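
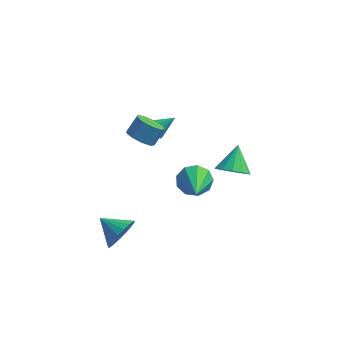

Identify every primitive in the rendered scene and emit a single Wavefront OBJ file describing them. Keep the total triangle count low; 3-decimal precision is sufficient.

v 0.043 1.169 -3.022
v 0.312 0.795 -3.819
v 0.497 -0.689 -1.998
v 0.801 1.071 -3.535
v 0.935 1.393 -3.011
v 0.653 1.61 -2.493
v 0.085 1.621 -2.222
v -0.503 1.42 -2.326
v -0.835 1.102 -2.755
v -0.756 0.815 -3.31
v -0.303 0.694 -3.73
v 1.579 3.026 -3.93
v 2.149 2.563 -3.393
v 1.621 4.214 -2.95
v 2.442 2.825 -3.723
v 2.46 3.15 -4.119
v 2.199 3.436 -4.454
v 1.741 3.592 -4.623
v 1.231 3.568 -4.572
v 0.832 3.373 -4.317
v 0.67 3.067 -3.939
v 0.796 2.748 -3.558
v 1.171 2.517 -3.295
v 1.675 2.448 -3.233
v -2.068 1.868 -0.028
v -1.806 2.048 -0.525
v -1.172 2.372 0.628
v -2.011 2.293 -0.433
v -2.234 2.404 -0.213
v -2.405 2.344 0.066
v -2.468 2.133 0.315
v -2.405 1.838 0.455
v -2.235 1.553 0.442
v -2.012 1.368 0.279
v -1.807 1.341 0.019
v -1.685 1.483 -0.256
v -1.684 1.746 -0.459
v -2.622 -2.877 -3.579
v -2.151 -2.462 -2.865
v -3.798 -2.363 -3.101
v -2.144 -2.166 -3.167
v -2.232 -2.011 -3.55
v -2.397 -2.027 -3.939
v -2.606 -2.211 -4.257
v -2.819 -2.527 -4.44
v -2.992 -2.913 -4.453
v -3.092 -3.291 -4.293
v -3.099 -3.587 -3.991
v -3.011 -3.743 -3.608
v -2.846 -3.727 -3.219
v -2.637 -3.542 -2.901
v -2.424 -3.226 -2.718
v -2.251 -2.841 -2.705
v -2.318 -0.118 1.318
v -1.615 -0.212 1.018
v -1.22 0.364 1.761
v -1.922 0.458 2.062
v -1.844 0.214 0.81
v -1.449 0.79 1.553
v -2.295 0.485 0.84
v -1.9 1.061 1.583
v -2.756 0.474 1.094
v -2.361 1.049 1.837
v -3.012 0.186 1.453
v -2.617 0.761 2.196
v -2.943 -0.245 1.749
v -2.548 0.331 2.492
v -2.581 -0.615 1.843
v -2.186 -0.04 2.587
v -2.096 -0.753 1.692
v -1.701 -0.178 2.436
v -1.714 -0.594 1.366
v -1.319 -0.018 2.11
f 2 1 4
f 2 4 3
f 4 1 5
f 4 5 3
f 5 1 6
f 5 6 3
f 6 1 7
f 6 7 3
f 7 1 8
f 7 8 3
f 8 1 9
f 8 9 3
f 9 1 10
f 9 10 3
f 10 1 11
f 10 11 3
f 11 1 2
f 11 2 3
f 13 12 15
f 13 15 14
f 15 12 16
f 15 16 14
f 16 12 17
f 16 17 14
f 17 12 18
f 17 18 14
f 18 12 19
f 18 19 14
f 19 12 20
f 19 20 14
f 20 12 21
f 20 21 14
f 21 12 22
f 21 22 14
f 22 12 23
f 22 23 14
f 23 12 24
f 23 24 14
f 24 12 13
f 24 13 14
f 26 25 28
f 26 28 27
f 28 25 29
f 28 29 27
f 29 25 30
f 29 30 27
f 30 25 31
f 30 31 27
f 31 25 32
f 31 32 27
f 32 25 33
f 32 33 27
f 33 25 34
f 33 34 27
f 34 25 35
f 34 35 27
f 35 25 36
f 35 36 27
f 36 25 37
f 36 37 27
f 37 25 26
f 37 26 27
f 39 38 41
f 39 41 40
f 41 38 42
f 41 42 40
f 42 38 43
f 42 43 40
f 43 38 44
f 43 44 40
f 44 38 45
f 44 45 40
f 45 38 46
f 45 46 40
f 46 38 47
f 46 47 40
f 47 38 48
f 47 48 40
f 48 38 49
f 48 49 40
f 49 38 50
f 49 50 40
f 50 38 51
f 50 51 40
f 51 38 52
f 51 52 40
f 52 38 53
f 52 53 40
f 53 38 39
f 53 39 40
f 55 54 58
f 55 58 56
f 56 58 59
f 56 59 57
f 58 54 60
f 58 60 59
f 59 60 61
f 59 61 57
f 60 54 62
f 60 62 61
f 61 62 63
f 61 63 57
f 62 54 64
f 62 64 63
f 63 64 65
f 63 65 57
f 64 54 66
f 64 66 65
f 65 66 67
f 65 67 57
f 66 54 68
f 66 68 67
f 67 68 69
f 67 69 57
f 68 54 70
f 68 70 69
f 69 70 71
f 69 71 57
f 70 54 72
f 70 72 71
f 71 72 73
f 71 73 57
f 72 54 55
f 72 55 73
f 73 55 56
f 73 56 57



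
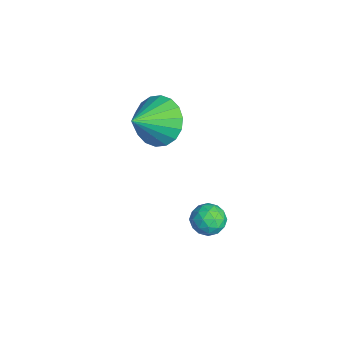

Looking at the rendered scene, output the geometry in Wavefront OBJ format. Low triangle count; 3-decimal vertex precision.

v -2.311 -1.695 2.822
v -1.397 -1.324 2.606
v -1.689 -2.745 3.658
v -1.512 -1.097 2.977
v -1.785 -0.989 3.317
v -2.163 -1.02 3.559
v -2.57 -1.185 3.655
v -2.926 -1.451 3.585
v -3.16 -1.765 3.365
v -3.226 -2.065 3.037
v -3.111 -2.292 2.667
v -2.837 -2.401 2.327
v -2.46 -2.37 2.085
v -2.053 -2.205 1.989
v -1.697 -1.939 2.058
v -1.463 -1.625 2.278
v -1.162 -0.275 -1.539
v -0.602 -0.067 -1.85
v -0.558 -0.753 -0.77
v 0.002 -0.545 -1.081
v -0.402 -0.098 -0.78
v -0.775 0.197 -1.256
v -0.385 -1.017 -1.364
v -0.758 -0.722 -1.84
v -0.122 -0.526 -1.742
v -0.132 0.042 -1.381
v -1.028 -0.862 -1.239
v -1.038 -0.294 -0.878
v -0.935 -0.129 -1.762
v -0.225 -0.691 -0.858
v -0.462 -0.428 -0.681
v -0.133 -0.306 -0.864
v -1.037 0.026 -1.413
v -0.708 0.148 -1.596
v -0.59 0.13 -0.967
v -0.452 -0.968 -1.024
v -0.123 -0.846 -1.207
v -1.027 -0.514 -1.756
v -0.698 -0.392 -1.939
v -0.57 -0.95 -1.653
v -0.324 -0.277 -1.881
v 0.031 -0.558 -1.429
v -0.196 -0.835 -1.595
v -0.416 -0.662 -1.875
v -0.33 0.057 -1.669
v 0.025 -0.224 -1.217
v -0.212 0.039 -1.04
v -0.432 0.212 -1.32
v -0.048 -0.213 -1.606
v -1.185 -0.596 -1.403
v -0.83 -0.877 -0.951
v -0.728 -1.032 -1.3
v -0.948 -0.859 -1.58
v -1.191 -0.262 -1.191
v -0.836 -0.543 -0.739
v -0.744 -0.158 -0.745
v -0.964 0.015 -1.025
v -1.112 -0.607 -1.014
f 2 1 4
f 2 4 3
f 4 1 5
f 4 5 3
f 5 1 6
f 5 6 3
f 6 1 7
f 6 7 3
f 7 1 8
f 7 8 3
f 8 1 9
f 8 9 3
f 9 1 10
f 9 10 3
f 10 1 11
f 10 11 3
f 11 1 12
f 11 12 3
f 12 1 13
f 12 13 3
f 13 1 14
f 13 14 3
f 14 1 15
f 14 15 3
f 15 1 16
f 15 16 3
f 16 1 2
f 16 2 3
f 17 54 33
f 54 28 57
f 33 57 22
f 54 57 33
f 17 33 29
f 33 22 34
f 29 34 18
f 33 34 29
f 17 29 38
f 29 18 39
f 38 39 24
f 29 39 38
f 17 38 50
f 38 24 53
f 50 53 27
f 38 53 50
f 17 50 54
f 50 27 58
f 54 58 28
f 50 58 54
f 18 34 45
f 34 22 48
f 45 48 26
f 34 48 45
f 22 57 35
f 57 28 56
f 35 56 21
f 57 56 35
f 28 58 55
f 58 27 51
f 55 51 19
f 58 51 55
f 27 53 52
f 53 24 40
f 52 40 23
f 53 40 52
f 24 39 44
f 39 18 41
f 44 41 25
f 39 41 44
f 20 46 32
f 46 26 47
f 32 47 21
f 46 47 32
f 20 32 30
f 32 21 31
f 30 31 19
f 32 31 30
f 20 30 37
f 30 19 36
f 37 36 23
f 30 36 37
f 20 37 42
f 37 23 43
f 42 43 25
f 37 43 42
f 20 42 46
f 42 25 49
f 46 49 26
f 42 49 46
f 21 47 35
f 47 26 48
f 35 48 22
f 47 48 35
f 19 31 55
f 31 21 56
f 55 56 28
f 31 56 55
f 23 36 52
f 36 19 51
f 52 51 27
f 36 51 52
f 25 43 44
f 43 23 40
f 44 40 24
f 43 40 44
f 26 49 45
f 49 25 41
f 45 41 18
f 49 41 45



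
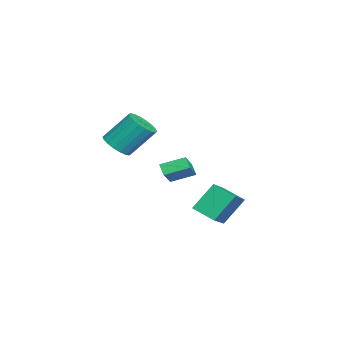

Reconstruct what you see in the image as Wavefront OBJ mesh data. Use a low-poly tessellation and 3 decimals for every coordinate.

v -1.307 -0.005 -1.862
v 0.417 -0.154 -0.673
v -1.548 1.432 -1.332
v 0.177 1.282 -0.143
v -0.857 0.298 -2.477
v 0.868 0.148 -1.288
v -1.097 1.734 -1.947
v 0.627 1.585 -0.758
v 3.925 -1.972 1.969
v 4.414 -2.587 2.556
v 4.183 -1.202 4.198
v 3.695 -0.588 3.611
v 4.731 -2.338 2.39
v 4.501 -0.953 4.032
v 4.889 -2.016 2.141
v 4.659 -0.631 3.783
v 4.856 -1.686 1.858
v 4.625 -0.301 3.5
v 4.638 -1.413 1.597
v 4.408 -0.028 3.239
v 4.28 -1.25 1.41
v 4.049 0.135 3.051
v 3.851 -1.231 1.333
v 3.62 0.154 2.975
v 3.437 -1.358 1.382
v 3.206 0.027 3.024
v 3.119 -1.607 1.548
v 2.889 -0.222 3.19
v 2.961 -1.929 1.797
v 2.731 -0.544 3.439
v 2.995 -2.259 2.08
v 2.764 -0.874 3.722
v 3.212 -2.532 2.341
v 2.982 -1.147 3.983
v 3.571 -2.695 2.529
v 3.34 -1.31 4.17
v 4 -2.714 2.605
v 3.769 -1.329 4.247
v -0.532 3.31 -2.683
v 1.13 2.936 -1.754
v 0.093 4.58 -3.29
v 1.755 4.206 -2.361
v 0.125 2.214 -4.299
v 1.787 1.84 -3.37
v 0.75 3.484 -4.906
v 2.412 3.11 -3.977
f 2 4 1
f 5 2 1
f 1 4 3
f 3 5 1
f 2 8 4
f 6 2 5
f 6 8 2
f 4 8 3
f 7 5 3
f 3 8 7
f 7 6 5
f 8 6 7
f 10 9 13
f 10 13 11
f 11 13 14
f 11 14 12
f 13 9 15
f 13 15 14
f 14 15 16
f 14 16 12
f 15 9 17
f 15 17 16
f 16 17 18
f 16 18 12
f 17 9 19
f 17 19 18
f 18 19 20
f 18 20 12
f 19 9 21
f 19 21 20
f 20 21 22
f 20 22 12
f 21 9 23
f 21 23 22
f 22 23 24
f 22 24 12
f 23 9 25
f 23 25 24
f 24 25 26
f 24 26 12
f 25 9 27
f 25 27 26
f 26 27 28
f 26 28 12
f 27 9 29
f 27 29 28
f 28 29 30
f 28 30 12
f 29 9 31
f 29 31 30
f 30 31 32
f 30 32 12
f 31 9 33
f 31 33 32
f 32 33 34
f 32 34 12
f 33 9 35
f 33 35 34
f 34 35 36
f 34 36 12
f 35 9 37
f 35 37 36
f 36 37 38
f 36 38 12
f 37 9 10
f 37 10 38
f 38 10 11
f 38 11 12
f 40 42 39
f 43 40 39
f 39 42 41
f 41 43 39
f 40 46 42
f 44 40 43
f 44 46 40
f 42 46 41
f 45 43 41
f 41 46 45
f 45 44 43
f 46 44 45



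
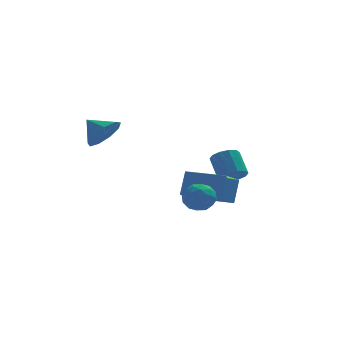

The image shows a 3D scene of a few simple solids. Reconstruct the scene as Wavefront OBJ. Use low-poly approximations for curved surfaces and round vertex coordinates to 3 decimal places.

v 0.012 -1.737 -0.359
v 0.373 -1.194 0.925
v 0.917 -0.466 -1.152
v 1.278 0.078 0.132
v 1.722 -2.938 -0.332
v 2.083 -2.394 0.952
v 2.627 -1.666 -1.125
v 2.988 -1.123 0.159
v 0.252 -3.188 -0.154
v 1.04 -3.27 0.158
v -0.06 -4.45 0.302
v 0.728 -4.532 0.614
v 0.184 -3.982 0.97
v 0.377 -3.202 0.689
v 0.603 -4.518 -0.229
v 0.796 -3.738 -0.51
v 1.257 -4.092 0.112
v 0.998 -3.761 0.853
v -0.018 -3.959 -0.393
v -0.277 -3.628 0.348
v 0.673 -3.118 -0.038
v 0.307 -4.602 0.498
v -0.013 -4.279 0.707
v 0.45 -4.327 0.89
v 0.284 -3.078 0.274
v 0.747 -3.126 0.457
v 0.244 -3.545 0.935
v 0.233 -4.594 0.003
v 0.696 -4.642 0.186
v 0.53 -3.393 -0.43
v 0.993 -3.441 -0.247
v 0.736 -4.175 -0.475
v 1.264 -3.65 0.118
v 1.081 -4.392 0.386
v 1.007 -4.383 -0.109
v 1.12 -3.924 -0.274
v 1.112 -3.455 0.554
v 0.929 -4.197 0.822
v 0.609 -3.874 1.031
v 0.722 -3.415 0.866
v 1.24 -3.938 0.527
v 0.051 -3.523 -0.362
v -0.132 -4.265 -0.094
v 0.258 -4.305 -0.406
v 0.371 -3.846 -0.571
v -0.101 -3.328 0.074
v -0.284 -4.07 0.342
v -0.14 -3.796 0.734
v -0.027 -3.337 0.569
v -0.26 -3.782 -0.067
v 3.114 0.655 -0.248
v 3.852 0.622 -0.069
v 3.644 1.652 0.986
v 2.906 1.685 0.808
v 3.798 0.95 -0.401
v 3.589 1.98 0.655
v 3.482 1.166 -0.674
v 3.273 2.196 0.382
v 3.026 1.186 -0.784
v 2.817 2.217 0.272
v 2.604 1.004 -0.69
v 2.395 2.034 0.366
v 2.376 0.688 -0.426
v 2.168 1.718 0.629
v 2.431 0.36 -0.095
v 2.222 1.39 0.961
v 2.747 0.144 0.178
v 2.538 1.174 1.234
v 3.203 0.123 0.288
v 2.994 1.154 1.344
v 3.625 0.306 0.194
v 3.416 1.336 1.25
v -2.905 2.412 2.378
v -2.433 2.018 3.266
v -3.655 3.188 3.122
v -2.062 2.61 3.024
v -2.085 3.108 2.479
v -2.493 3.282 1.888
v -3.093 3.048 1.526
v -3.605 2.517 1.563
v -3.79 1.937 1.981
v -3.56 1.579 2.586
v -3.024 1.612 3.093
f 2 4 1
f 5 2 1
f 1 4 3
f 3 5 1
f 2 8 4
f 6 2 5
f 6 8 2
f 4 8 3
f 7 5 3
f 3 8 7
f 7 6 5
f 8 6 7
f 9 46 25
f 46 20 49
f 25 49 14
f 46 49 25
f 9 25 21
f 25 14 26
f 21 26 10
f 25 26 21
f 9 21 30
f 21 10 31
f 30 31 16
f 21 31 30
f 9 30 42
f 30 16 45
f 42 45 19
f 30 45 42
f 9 42 46
f 42 19 50
f 46 50 20
f 42 50 46
f 10 26 37
f 26 14 40
f 37 40 18
f 26 40 37
f 14 49 27
f 49 20 48
f 27 48 13
f 49 48 27
f 20 50 47
f 50 19 43
f 47 43 11
f 50 43 47
f 19 45 44
f 45 16 32
f 44 32 15
f 45 32 44
f 16 31 36
f 31 10 33
f 36 33 17
f 31 33 36
f 12 38 24
f 38 18 39
f 24 39 13
f 38 39 24
f 12 24 22
f 24 13 23
f 22 23 11
f 24 23 22
f 12 22 29
f 22 11 28
f 29 28 15
f 22 28 29
f 12 29 34
f 29 15 35
f 34 35 17
f 29 35 34
f 12 34 38
f 34 17 41
f 38 41 18
f 34 41 38
f 13 39 27
f 39 18 40
f 27 40 14
f 39 40 27
f 11 23 47
f 23 13 48
f 47 48 20
f 23 48 47
f 15 28 44
f 28 11 43
f 44 43 19
f 28 43 44
f 17 35 36
f 35 15 32
f 36 32 16
f 35 32 36
f 18 41 37
f 41 17 33
f 37 33 10
f 41 33 37
f 52 51 55
f 52 55 53
f 53 55 56
f 53 56 54
f 55 51 57
f 55 57 56
f 56 57 58
f 56 58 54
f 57 51 59
f 57 59 58
f 58 59 60
f 58 60 54
f 59 51 61
f 59 61 60
f 60 61 62
f 60 62 54
f 61 51 63
f 61 63 62
f 62 63 64
f 62 64 54
f 63 51 65
f 63 65 64
f 64 65 66
f 64 66 54
f 65 51 67
f 65 67 66
f 66 67 68
f 66 68 54
f 67 51 69
f 67 69 68
f 68 69 70
f 68 70 54
f 69 51 71
f 69 71 70
f 70 71 72
f 70 72 54
f 71 51 52
f 71 52 72
f 72 52 53
f 72 53 54
f 74 73 76
f 74 76 75
f 76 73 77
f 76 77 75
f 77 73 78
f 77 78 75
f 78 73 79
f 78 79 75
f 79 73 80
f 79 80 75
f 80 73 81
f 80 81 75
f 81 73 82
f 81 82 75
f 82 73 83
f 82 83 75
f 83 73 74
f 83 74 75



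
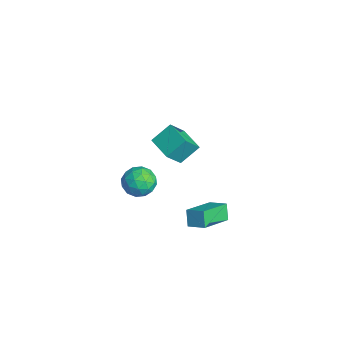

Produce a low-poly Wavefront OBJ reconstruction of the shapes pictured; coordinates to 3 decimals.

v 2.02 1.531 -1.981
v 2.939 0.08 -1.266
v 2.692 2.125 -1.639
v 3.611 0.674 -0.924
v 2.489 1.446 -2.756
v 3.408 -0.005 -2.041
v 3.161 2.04 -2.414
v 4.08 0.589 -1.699
v 2.733 -1.498 4.138
v 2.621 -0.582 4.904
v 2.384 -0.734 3.172
v 2.272 0.183 3.939
v 3.968 -1.183 3.941
v 3.856 -0.266 4.708
v 3.619 -0.418 2.976
v 3.507 0.498 3.742
v 0.904 -0.91 -1.389
v 1.381 -1.27 -0.725
v -0.261 -1.65 -0.955
v 0.216 -2.01 -0.291
v 0.013 -1.14 -0.274
v 0.732 -0.683 -0.542
v 0.388 -2.237 -1.138
v 1.107 -1.78 -1.406
v 1.062 -2.091 -0.57
v 0.83 -1.412 -0.035
v 0.29 -1.508 -1.645
v 0.058 -0.829 -1.11
v 1.244 -1.025 -1.095
v -0.124 -1.895 -0.585
v -0.244 -1.383 -0.575
v 0.037 -1.595 -0.184
v 0.863 -0.68 -0.988
v 1.144 -0.892 -0.597
v 0.34 -0.815 -0.332
v -0.024 -2.028 -1.083
v 0.257 -2.24 -0.692
v 1.083 -1.325 -1.496
v 1.364 -1.537 -1.105
v 0.78 -2.105 -1.348
v 1.337 -1.719 -0.614
v 0.653 -2.154 -0.358
v 0.754 -2.288 -0.856
v 1.176 -2.019 -1.014
v 1.201 -1.321 -0.3
v 0.517 -1.755 -0.044
v 0.397 -1.244 -0.034
v 0.82 -0.975 -0.192
v 1.014 -1.803 -0.208
v 0.603 -1.165 -1.636
v -0.081 -1.599 -1.38
v 0.3 -1.945 -1.488
v 0.723 -1.676 -1.646
v 0.467 -0.766 -1.322
v -0.217 -1.201 -1.066
v -0.056 -0.901 -0.666
v 0.366 -0.632 -0.824
v 0.106 -1.117 -1.472
f 2 4 1
f 5 2 1
f 1 4 3
f 3 5 1
f 2 8 4
f 6 2 5
f 6 8 2
f 4 8 3
f 7 5 3
f 3 8 7
f 7 6 5
f 8 6 7
f 10 12 9
f 13 10 9
f 9 12 11
f 11 13 9
f 10 16 12
f 14 10 13
f 14 16 10
f 12 16 11
f 15 13 11
f 11 16 15
f 15 14 13
f 16 14 15
f 17 54 33
f 54 28 57
f 33 57 22
f 54 57 33
f 17 33 29
f 33 22 34
f 29 34 18
f 33 34 29
f 17 29 38
f 29 18 39
f 38 39 24
f 29 39 38
f 17 38 50
f 38 24 53
f 50 53 27
f 38 53 50
f 17 50 54
f 50 27 58
f 54 58 28
f 50 58 54
f 18 34 45
f 34 22 48
f 45 48 26
f 34 48 45
f 22 57 35
f 57 28 56
f 35 56 21
f 57 56 35
f 28 58 55
f 58 27 51
f 55 51 19
f 58 51 55
f 27 53 52
f 53 24 40
f 52 40 23
f 53 40 52
f 24 39 44
f 39 18 41
f 44 41 25
f 39 41 44
f 20 46 32
f 46 26 47
f 32 47 21
f 46 47 32
f 20 32 30
f 32 21 31
f 30 31 19
f 32 31 30
f 20 30 37
f 30 19 36
f 37 36 23
f 30 36 37
f 20 37 42
f 37 23 43
f 42 43 25
f 37 43 42
f 20 42 46
f 42 25 49
f 46 49 26
f 42 49 46
f 21 47 35
f 47 26 48
f 35 48 22
f 47 48 35
f 19 31 55
f 31 21 56
f 55 56 28
f 31 56 55
f 23 36 52
f 36 19 51
f 52 51 27
f 36 51 52
f 25 43 44
f 43 23 40
f 44 40 24
f 43 40 44
f 26 49 45
f 49 25 41
f 45 41 18
f 49 41 45



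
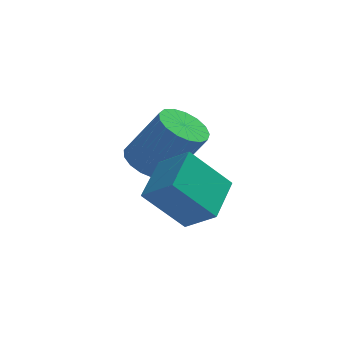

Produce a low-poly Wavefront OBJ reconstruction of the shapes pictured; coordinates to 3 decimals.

v -1.995 0.189 1.336
v -3.316 -0.066 2.788
v -1.561 1.768 2.008
v -2.883 1.513 3.46
v -1.017 -0.413 2.12
v -2.339 -0.668 3.572
v -0.584 1.166 2.792
v -1.905 0.911 4.244
v -3.334 3.637 2.451
v -2.582 3.382 1.93
v -1.414 3.069 3.768
v -2.166 3.323 4.289
v -2.535 3.832 1.976
v -1.367 3.519 3.814
v -2.671 4.237 2.132
v -1.503 3.924 3.97
v -2.959 4.505 2.361
v -1.791 4.191 4.199
v -3.333 4.573 2.61
v -2.165 4.26 4.448
v -3.707 4.427 2.823
v -2.539 4.114 4.661
v -3.996 4.1 2.951
v -2.828 3.787 4.789
v -4.133 3.667 2.964
v -2.965 3.354 4.802
v -4.087 3.227 2.86
v -2.919 2.913 4.698
v -3.869 2.881 2.662
v -2.701 2.567 4.5
v -3.528 2.707 2.416
v -2.36 2.394 4.254
v -3.143 2.747 2.178
v -1.975 2.434 4.016
v -2.801 2.991 2.002
v -1.633 2.677 3.84
f 2 4 1
f 5 2 1
f 1 4 3
f 3 5 1
f 2 8 4
f 6 2 5
f 6 8 2
f 4 8 3
f 7 5 3
f 3 8 7
f 7 6 5
f 8 6 7
f 10 9 13
f 10 13 11
f 11 13 14
f 11 14 12
f 13 9 15
f 13 15 14
f 14 15 16
f 14 16 12
f 15 9 17
f 15 17 16
f 16 17 18
f 16 18 12
f 17 9 19
f 17 19 18
f 18 19 20
f 18 20 12
f 19 9 21
f 19 21 20
f 20 21 22
f 20 22 12
f 21 9 23
f 21 23 22
f 22 23 24
f 22 24 12
f 23 9 25
f 23 25 24
f 24 25 26
f 24 26 12
f 25 9 27
f 25 27 26
f 26 27 28
f 26 28 12
f 27 9 29
f 27 29 28
f 28 29 30
f 28 30 12
f 29 9 31
f 29 31 30
f 30 31 32
f 30 32 12
f 31 9 33
f 31 33 32
f 32 33 34
f 32 34 12
f 33 9 35
f 33 35 34
f 34 35 36
f 34 36 12
f 35 9 10
f 35 10 36
f 36 10 11
f 36 11 12



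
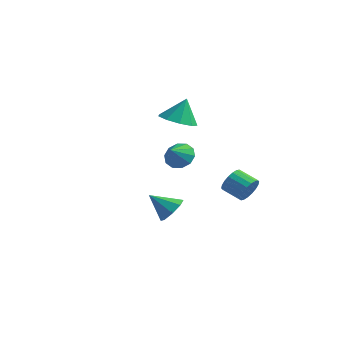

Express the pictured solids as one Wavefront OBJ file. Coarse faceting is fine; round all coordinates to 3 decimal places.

v 0.264 -2.788 -1.911
v 0.628 -2.342 -1.313
v -0.824 -3.112 -1.009
v 0.23 -1.995 -1.667
v -0.147 -2.113 -2.164
v -0.284 -2.626 -2.513
v -0.1 -3.234 -2.51
v 0.297 -3.58 -2.156
v 0.675 -3.463 -1.659
v 0.812 -2.95 -1.31
v 0.96 3.855 -3.549
v 1.224 4.262 -2.938
v 0.083 4.372 -2.52
v -0.18 3.965 -3.131
v 1.161 4.509 -3.174
v 0.021 4.619 -2.756
v 1.059 4.626 -3.484
v -0.082 4.736 -3.066
v 0.937 4.591 -3.808
v -0.204 4.701 -3.389
v 0.819 4.409 -4.079
v -0.321 4.52 -3.661
v 0.73 4.118 -4.246
v -0.411 4.229 -3.828
v 0.686 3.775 -4.275
v -0.454 3.886 -3.857
v 0.697 3.448 -4.16
v -0.444 3.558 -3.742
v 0.759 3.201 -3.924
v -0.381 3.311 -3.506
v 0.862 3.084 -3.614
v -0.279 3.194 -3.196
v 0.984 3.119 -3.291
v -0.157 3.229 -2.872
v 1.101 3.3 -3.019
v -0.039 3.411 -2.601
v 1.191 3.591 -2.852
v 0.05 3.702 -2.434
v 1.234 3.934 -2.823
v 0.094 4.045 -2.405
v 0.369 -2.263 1.614
v 0.769 -2.742 1.114
v 0.331 -3.057 2.346
v 1.099 -2.502 1.393
v 1.151 -2.17 1.756
v 0.903 -1.874 2.064
v 0.452 -1.726 2.202
v -0.032 -1.784 2.114
v -0.362 -2.024 1.836
v -0.413 -2.356 1.473
v -0.166 -2.653 1.164
v 0.286 -2.8 1.027
v -3.103 3.563 0.629
v -2.145 3.93 0.324
v -2.897 4.157 1.991
v -2.661 4.429 0.184
v -3.384 4.524 0.252
v -3.975 4.168 0.496
v -4.158 3.529 0.803
v -3.847 2.906 1.028
v -3.188 2.59 1.067
v -2.489 2.729 0.901
v -2.077 3.258 0.607
f 2 1 4
f 2 4 3
f 4 1 5
f 4 5 3
f 5 1 6
f 5 6 3
f 6 1 7
f 6 7 3
f 7 1 8
f 7 8 3
f 8 1 9
f 8 9 3
f 9 1 10
f 9 10 3
f 10 1 2
f 10 2 3
f 12 11 15
f 12 15 13
f 13 15 16
f 13 16 14
f 15 11 17
f 15 17 16
f 16 17 18
f 16 18 14
f 17 11 19
f 17 19 18
f 18 19 20
f 18 20 14
f 19 11 21
f 19 21 20
f 20 21 22
f 20 22 14
f 21 11 23
f 21 23 22
f 22 23 24
f 22 24 14
f 23 11 25
f 23 25 24
f 24 25 26
f 24 26 14
f 25 11 27
f 25 27 26
f 26 27 28
f 26 28 14
f 27 11 29
f 27 29 28
f 28 29 30
f 28 30 14
f 29 11 31
f 29 31 30
f 30 31 32
f 30 32 14
f 31 11 33
f 31 33 32
f 32 33 34
f 32 34 14
f 33 11 35
f 33 35 34
f 34 35 36
f 34 36 14
f 35 11 37
f 35 37 36
f 36 37 38
f 36 38 14
f 37 11 39
f 37 39 38
f 38 39 40
f 38 40 14
f 39 11 12
f 39 12 40
f 40 12 13
f 40 13 14
f 42 41 44
f 42 44 43
f 44 41 45
f 44 45 43
f 45 41 46
f 45 46 43
f 46 41 47
f 46 47 43
f 47 41 48
f 47 48 43
f 48 41 49
f 48 49 43
f 49 41 50
f 49 50 43
f 50 41 51
f 50 51 43
f 51 41 52
f 51 52 43
f 52 41 42
f 52 42 43
f 54 53 56
f 54 56 55
f 56 53 57
f 56 57 55
f 57 53 58
f 57 58 55
f 58 53 59
f 58 59 55
f 59 53 60
f 59 60 55
f 60 53 61
f 60 61 55
f 61 53 62
f 61 62 55
f 62 53 63
f 62 63 55
f 63 53 54
f 63 54 55



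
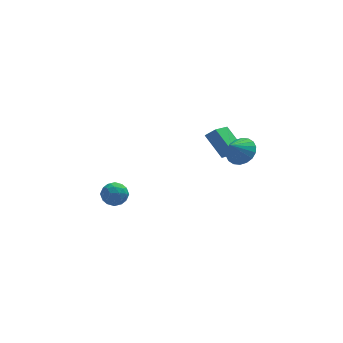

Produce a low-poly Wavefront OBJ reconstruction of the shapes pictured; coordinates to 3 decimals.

v -3.803 -3.216 3.743
v -3.167 -3.673 4.049
v -4.633 -4.287 3.871
v -3.997 -4.744 4.177
v -4.317 -4.111 4.63
v -3.804 -3.45 4.551
v -3.996 -4.51 3.369
v -3.483 -3.849 3.29
v -3.286 -4.473 3.818
v -3.484 -4.226 4.598
v -4.316 -3.734 3.322
v -4.514 -3.487 4.102
v -3.412 -3.351 3.885
v -4.388 -4.609 4.035
v -4.576 -4.237 4.301
v -4.202 -4.506 4.481
v -3.786 -3.219 4.18
v -3.412 -3.488 4.36
v -4.088 -3.745 4.701
v -4.388 -4.472 3.56
v -4.014 -4.741 3.74
v -3.598 -3.454 3.439
v -3.224 -3.723 3.619
v -3.712 -4.215 3.219
v -3.108 -4.09 3.929
v -3.596 -4.719 4.004
v -3.596 -4.582 3.529
v -3.294 -4.193 3.483
v -3.225 -3.945 4.387
v -3.713 -4.574 4.462
v -3.901 -4.202 4.729
v -3.599 -3.813 4.682
v -3.295 -4.415 4.252
v -4.087 -3.386 3.458
v -4.575 -4.015 3.533
v -4.201 -4.147 3.238
v -3.899 -3.758 3.191
v -4.204 -3.241 3.916
v -4.692 -3.87 3.991
v -4.506 -3.767 4.437
v -4.204 -3.378 4.391
v -4.505 -3.545 3.668
v 3.369 4.529 2.122
v 2.382 3.055 3.046
v 3.993 4.44 2.647
v 3.005 2.966 3.571
v 4.175 3.254 0.949
v 3.187 1.78 1.873
v 4.798 3.165 1.474
v 3.811 1.691 2.398
v 4.158 0.905 2.996
v 4.904 0.262 3.261
v 3.402 0.435 3.984
v 4.997 0.632 3.507
v 4.924 1.055 3.652
v 4.699 1.449 3.667
v 4.366 1.735 3.549
v 3.993 1.857 3.322
v 3.652 1.79 3.029
v 3.411 1.547 2.73
v 3.319 1.178 2.484
v 3.392 0.754 2.339
v 3.617 0.36 2.324
v 3.949 0.074 2.442
v 4.323 -0.048 2.67
v 4.663 0.019 2.962
f 1 38 17
f 38 12 41
f 17 41 6
f 38 41 17
f 1 17 13
f 17 6 18
f 13 18 2
f 17 18 13
f 1 13 22
f 13 2 23
f 22 23 8
f 13 23 22
f 1 22 34
f 22 8 37
f 34 37 11
f 22 37 34
f 1 34 38
f 34 11 42
f 38 42 12
f 34 42 38
f 2 18 29
f 18 6 32
f 29 32 10
f 18 32 29
f 6 41 19
f 41 12 40
f 19 40 5
f 41 40 19
f 12 42 39
f 42 11 35
f 39 35 3
f 42 35 39
f 11 37 36
f 37 8 24
f 36 24 7
f 37 24 36
f 8 23 28
f 23 2 25
f 28 25 9
f 23 25 28
f 4 30 16
f 30 10 31
f 16 31 5
f 30 31 16
f 4 16 14
f 16 5 15
f 14 15 3
f 16 15 14
f 4 14 21
f 14 3 20
f 21 20 7
f 14 20 21
f 4 21 26
f 21 7 27
f 26 27 9
f 21 27 26
f 4 26 30
f 26 9 33
f 30 33 10
f 26 33 30
f 5 31 19
f 31 10 32
f 19 32 6
f 31 32 19
f 3 15 39
f 15 5 40
f 39 40 12
f 15 40 39
f 7 20 36
f 20 3 35
f 36 35 11
f 20 35 36
f 9 27 28
f 27 7 24
f 28 24 8
f 27 24 28
f 10 33 29
f 33 9 25
f 29 25 2
f 33 25 29
f 44 46 43
f 47 44 43
f 43 46 45
f 45 47 43
f 44 50 46
f 48 44 47
f 48 50 44
f 46 50 45
f 49 47 45
f 45 50 49
f 49 48 47
f 50 48 49
f 52 51 54
f 52 54 53
f 54 51 55
f 54 55 53
f 55 51 56
f 55 56 53
f 56 51 57
f 56 57 53
f 57 51 58
f 57 58 53
f 58 51 59
f 58 59 53
f 59 51 60
f 59 60 53
f 60 51 61
f 60 61 53
f 61 51 62
f 61 62 53
f 62 51 63
f 62 63 53
f 63 51 64
f 63 64 53
f 64 51 65
f 64 65 53
f 65 51 66
f 65 66 53
f 66 51 52
f 66 52 53



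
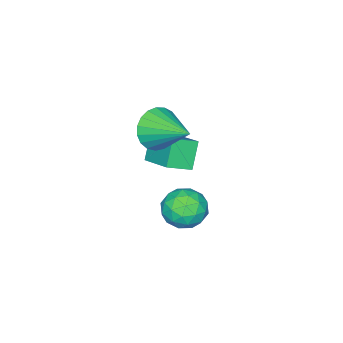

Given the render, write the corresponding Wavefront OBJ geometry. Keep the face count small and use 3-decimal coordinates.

v 1.785 0.65 0.352
v 2.695 0.797 0.271
v 2.045 -0.377 1.409
v 2.955 -0.23 1.328
v 2.411 0.424 1.693
v 2.251 1.059 1.039
v 2.489 -0.639 0.641
v 2.329 -0.004 -0.013
v 3.13 0 0.45
v 3.082 0.657 1.1
v 1.658 -0.237 0.58
v 1.61 0.42 1.23
v 2.218 0.814 0.218
v 2.522 -0.394 1.462
v 2.203 -0.01 1.676
v 2.738 0.077 1.628
v 1.956 0.968 0.67
v 2.491 1.054 0.623
v 2.324 0.834 1.458
v 2.249 -0.634 1.057
v 2.784 -0.548 1.01
v 2.002 0.343 0.052
v 2.537 0.43 0.004
v 2.416 -0.414 0.222
v 3.008 0.432 0.276
v 3.161 -0.172 0.898
v 2.887 -0.412 0.494
v 2.793 -0.039 0.11
v 2.98 0.818 0.658
v 3.132 0.214 1.28
v 2.812 0.598 1.494
v 2.718 0.972 1.11
v 3.235 0.35 0.764
v 1.608 0.206 0.4
v 1.76 -0.398 1.022
v 2.022 -0.552 0.57
v 1.928 -0.178 0.186
v 1.579 0.592 0.782
v 1.732 -0.012 1.404
v 1.947 0.459 1.57
v 1.853 0.832 1.186
v 1.505 0.07 0.916
v -0.145 -2.999 2.091
v 0.347 -2.734 1.274
v 0.145 -1.261 2.829
v -0.039 -2.629 1.179
v -0.444 -2.588 1.241
v -0.797 -2.618 1.451
v -1.038 -2.714 1.771
v -1.123 -2.859 2.147
v -1.04 -3.029 2.513
v -0.802 -3.193 2.806
v -0.45 -3.323 2.975
v -0.046 -3.398 2.992
v 0.342 -3.403 2.853
v 0.645 -3.339 2.582
v 0.812 -3.216 2.226
v 0.813 -3.055 1.847
v 0.649 -2.885 1.51
v -2.115 -4.925 -0.283
v -1.499 -3.356 0.479
v -3.001 -4.361 -0.727
v -2.385 -2.792 0.035
v -1.395 -4.668 -1.395
v -0.779 -3.099 -0.633
v -2.281 -4.104 -1.839
v -1.665 -2.535 -1.077
f 1 38 17
f 38 12 41
f 17 41 6
f 38 41 17
f 1 17 13
f 17 6 18
f 13 18 2
f 17 18 13
f 1 13 22
f 13 2 23
f 22 23 8
f 13 23 22
f 1 22 34
f 22 8 37
f 34 37 11
f 22 37 34
f 1 34 38
f 34 11 42
f 38 42 12
f 34 42 38
f 2 18 29
f 18 6 32
f 29 32 10
f 18 32 29
f 6 41 19
f 41 12 40
f 19 40 5
f 41 40 19
f 12 42 39
f 42 11 35
f 39 35 3
f 42 35 39
f 11 37 36
f 37 8 24
f 36 24 7
f 37 24 36
f 8 23 28
f 23 2 25
f 28 25 9
f 23 25 28
f 4 30 16
f 30 10 31
f 16 31 5
f 30 31 16
f 4 16 14
f 16 5 15
f 14 15 3
f 16 15 14
f 4 14 21
f 14 3 20
f 21 20 7
f 14 20 21
f 4 21 26
f 21 7 27
f 26 27 9
f 21 27 26
f 4 26 30
f 26 9 33
f 30 33 10
f 26 33 30
f 5 31 19
f 31 10 32
f 19 32 6
f 31 32 19
f 3 15 39
f 15 5 40
f 39 40 12
f 15 40 39
f 7 20 36
f 20 3 35
f 36 35 11
f 20 35 36
f 9 27 28
f 27 7 24
f 28 24 8
f 27 24 28
f 10 33 29
f 33 9 25
f 29 25 2
f 33 25 29
f 44 43 46
f 44 46 45
f 46 43 47
f 46 47 45
f 47 43 48
f 47 48 45
f 48 43 49
f 48 49 45
f 49 43 50
f 49 50 45
f 50 43 51
f 50 51 45
f 51 43 52
f 51 52 45
f 52 43 53
f 52 53 45
f 53 43 54
f 53 54 45
f 54 43 55
f 54 55 45
f 55 43 56
f 55 56 45
f 56 43 57
f 56 57 45
f 57 43 58
f 57 58 45
f 58 43 59
f 58 59 45
f 59 43 44
f 59 44 45
f 61 63 60
f 64 61 60
f 60 63 62
f 62 64 60
f 61 67 63
f 65 61 64
f 65 67 61
f 63 67 62
f 66 64 62
f 62 67 66
f 66 65 64
f 67 65 66



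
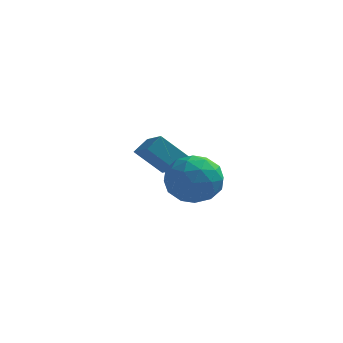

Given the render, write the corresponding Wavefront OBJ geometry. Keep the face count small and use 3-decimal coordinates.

v 2.211 -1.51 1.524
v 3.305 -1.603 1.634
v 2.135 -3.177 0.886
v 3.229 -3.27 0.996
v 2.587 -3.217 1.892
v 2.634 -2.187 2.287
v 2.806 -2.593 0.233
v 2.853 -1.563 0.628
v 3.673 -2.272 0.836
v 3.538 -2.658 1.862
v 1.902 -2.122 0.658
v 1.767 -2.508 1.684
v 2.765 -1.41 1.635
v 2.675 -3.37 0.885
v 2.298 -3.339 1.412
v 2.941 -3.393 1.477
v 2.37 -1.754 2.018
v 3.013 -1.808 2.083
v 2.591 -2.757 2.235
v 2.427 -2.972 0.437
v 3.07 -3.026 0.502
v 2.499 -1.387 1.043
v 3.142 -1.441 1.108
v 2.849 -2.023 0.285
v 3.625 -1.858 1.231
v 3.58 -2.837 0.856
v 3.331 -2.44 0.408
v 3.359 -1.834 0.639
v 3.545 -2.085 1.834
v 3.5 -3.064 1.459
v 3.122 -3.034 1.986
v 3.15 -2.428 2.217
v 3.761 -2.478 1.365
v 1.94 -1.716 1.061
v 1.895 -2.695 0.686
v 2.29 -2.352 0.303
v 2.318 -1.746 0.534
v 1.86 -1.943 1.664
v 1.815 -2.922 1.289
v 2.081 -2.946 1.881
v 2.109 -2.34 2.112
v 1.679 -2.302 1.155
v 0.186 0.728 1.325
v 0.544 1.293 1.799
v -0.604 1.705 0.756
v -0.246 2.271 1.23
v 1.206 0.949 0.29
v 1.564 1.515 0.764
v 0.416 1.927 -0.279
v 0.774 2.492 0.195
f 1 38 17
f 38 12 41
f 17 41 6
f 38 41 17
f 1 17 13
f 17 6 18
f 13 18 2
f 17 18 13
f 1 13 22
f 13 2 23
f 22 23 8
f 13 23 22
f 1 22 34
f 22 8 37
f 34 37 11
f 22 37 34
f 1 34 38
f 34 11 42
f 38 42 12
f 34 42 38
f 2 18 29
f 18 6 32
f 29 32 10
f 18 32 29
f 6 41 19
f 41 12 40
f 19 40 5
f 41 40 19
f 12 42 39
f 42 11 35
f 39 35 3
f 42 35 39
f 11 37 36
f 37 8 24
f 36 24 7
f 37 24 36
f 8 23 28
f 23 2 25
f 28 25 9
f 23 25 28
f 4 30 16
f 30 10 31
f 16 31 5
f 30 31 16
f 4 16 14
f 16 5 15
f 14 15 3
f 16 15 14
f 4 14 21
f 14 3 20
f 21 20 7
f 14 20 21
f 4 21 26
f 21 7 27
f 26 27 9
f 21 27 26
f 4 26 30
f 26 9 33
f 30 33 10
f 26 33 30
f 5 31 19
f 31 10 32
f 19 32 6
f 31 32 19
f 3 15 39
f 15 5 40
f 39 40 12
f 15 40 39
f 7 20 36
f 20 3 35
f 36 35 11
f 20 35 36
f 9 27 28
f 27 7 24
f 28 24 8
f 27 24 28
f 10 33 29
f 33 9 25
f 29 25 2
f 33 25 29
f 44 46 43
f 47 44 43
f 43 46 45
f 45 47 43
f 44 50 46
f 48 44 47
f 48 50 44
f 46 50 45
f 49 47 45
f 45 50 49
f 49 48 47
f 50 48 49



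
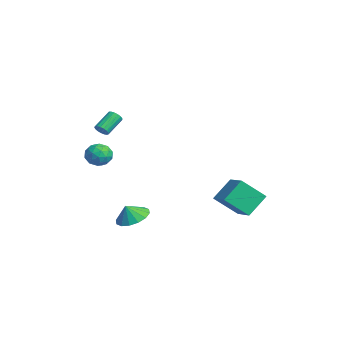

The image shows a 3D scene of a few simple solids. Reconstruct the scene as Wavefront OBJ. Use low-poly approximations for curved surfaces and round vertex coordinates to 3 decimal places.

v 0.633 4.021 -5.323
v 0.277 2.607 -4.029
v 0.16 5.236 -4.126
v -0.196 3.821 -2.832
v 2.336 4.119 -4.748
v 1.98 2.704 -3.454
v 1.863 5.333 -3.551
v 1.507 3.919 -2.257
v -2.605 -2.853 -0.43
v -2.029 -3.382 0.003
v -2.651 -3.798 -1.523
v -2.075 -4.327 -1.09
v -2.907 -4.223 -0.78
v -2.878 -3.639 -0.104
v -1.802 -3.541 -1.416
v -1.773 -2.957 -0.74
v -1.533 -3.807 -0.606
v -2.216 -4.229 -0.213
v -2.464 -2.951 -1.307
v -3.147 -3.373 -0.914
v -2.313 -3.034 -0.117
v -2.367 -4.146 -1.403
v -2.856 -4.085 -1.22
v -2.517 -4.395 -0.966
v -2.812 -3.186 -0.18
v -2.474 -3.496 0.074
v -2.99 -3.991 -0.386
v -2.206 -3.684 -1.594
v -1.868 -3.994 -1.34
v -2.163 -2.785 -0.554
v -1.824 -3.095 -0.3
v -1.69 -3.189 -1.134
v -1.683 -3.595 -0.221
v -1.71 -4.151 -0.864
v -1.549 -3.689 -1.055
v -1.532 -3.345 -0.658
v -2.084 -3.843 0.01
v -2.111 -4.399 -0.633
v -2.6 -4.338 -0.45
v -2.583 -3.994 -0.053
v -1.792 -4.093 -0.348
v -2.569 -2.781 -0.887
v -2.596 -3.337 -1.53
v -2.097 -3.186 -1.467
v -2.08 -2.842 -1.07
v -2.97 -3.029 -0.656
v -2.997 -3.585 -1.299
v -3.148 -3.835 -0.862
v -3.131 -3.491 -0.465
v -2.888 -3.087 -1.172
v 1.798 -2.701 -4.18
v 2.713 -2.191 -3.961
v 1.822 -3.139 -3.26
v 2.313 -1.849 -3.788
v 1.776 -1.735 -3.719
v 1.244 -1.88 -3.774
v 0.861 -2.245 -3.938
v 0.728 -2.731 -4.167
v 0.883 -3.21 -4.399
v 1.282 -3.552 -4.573
v 1.82 -3.666 -4.641
v 2.352 -3.521 -4.586
v 2.735 -3.156 -4.422
v 2.867 -2.67 -4.194
v -1.974 -3.492 1.334
v -1.677 -3.621 1.714
v -2.309 -2.616 2.547
v -2.606 -2.488 2.166
v -1.554 -3.45 1.601
v -2.186 -2.445 2.434
v -1.527 -3.289 1.427
v -2.159 -2.284 2.259
v -1.603 -3.174 1.231
v -2.234 -2.169 2.064
v -1.764 -3.132 1.058
v -2.395 -2.127 1.891
v -1.973 -3.173 0.949
v -2.604 -2.168 1.782
v -2.182 -3.287 0.928
v -2.814 -2.282 1.761
v -2.344 -3.448 1
v -2.975 -2.443 1.832
v -2.421 -3.619 1.148
v -3.052 -2.614 1.981
v -2.396 -3.762 1.339
v -3.027 -2.757 2.171
v -2.274 -3.842 1.528
v -2.905 -2.837 2.361
v -2.083 -3.843 1.673
v -2.715 -2.838 2.506
v -1.868 -3.763 1.74
v -2.5 -2.758 2.573
f 2 4 1
f 5 2 1
f 1 4 3
f 3 5 1
f 2 8 4
f 6 2 5
f 6 8 2
f 4 8 3
f 7 5 3
f 3 8 7
f 7 6 5
f 8 6 7
f 9 46 25
f 46 20 49
f 25 49 14
f 46 49 25
f 9 25 21
f 25 14 26
f 21 26 10
f 25 26 21
f 9 21 30
f 21 10 31
f 30 31 16
f 21 31 30
f 9 30 42
f 30 16 45
f 42 45 19
f 30 45 42
f 9 42 46
f 42 19 50
f 46 50 20
f 42 50 46
f 10 26 37
f 26 14 40
f 37 40 18
f 26 40 37
f 14 49 27
f 49 20 48
f 27 48 13
f 49 48 27
f 20 50 47
f 50 19 43
f 47 43 11
f 50 43 47
f 19 45 44
f 45 16 32
f 44 32 15
f 45 32 44
f 16 31 36
f 31 10 33
f 36 33 17
f 31 33 36
f 12 38 24
f 38 18 39
f 24 39 13
f 38 39 24
f 12 24 22
f 24 13 23
f 22 23 11
f 24 23 22
f 12 22 29
f 22 11 28
f 29 28 15
f 22 28 29
f 12 29 34
f 29 15 35
f 34 35 17
f 29 35 34
f 12 34 38
f 34 17 41
f 38 41 18
f 34 41 38
f 13 39 27
f 39 18 40
f 27 40 14
f 39 40 27
f 11 23 47
f 23 13 48
f 47 48 20
f 23 48 47
f 15 28 44
f 28 11 43
f 44 43 19
f 28 43 44
f 17 35 36
f 35 15 32
f 36 32 16
f 35 32 36
f 18 41 37
f 41 17 33
f 37 33 10
f 41 33 37
f 52 51 54
f 52 54 53
f 54 51 55
f 54 55 53
f 55 51 56
f 55 56 53
f 56 51 57
f 56 57 53
f 57 51 58
f 57 58 53
f 58 51 59
f 58 59 53
f 59 51 60
f 59 60 53
f 60 51 61
f 60 61 53
f 61 51 62
f 61 62 53
f 62 51 63
f 62 63 53
f 63 51 64
f 63 64 53
f 64 51 52
f 64 52 53
f 66 65 69
f 66 69 67
f 67 69 70
f 67 70 68
f 69 65 71
f 69 71 70
f 70 71 72
f 70 72 68
f 71 65 73
f 71 73 72
f 72 73 74
f 72 74 68
f 73 65 75
f 73 75 74
f 74 75 76
f 74 76 68
f 75 65 77
f 75 77 76
f 76 77 78
f 76 78 68
f 77 65 79
f 77 79 78
f 78 79 80
f 78 80 68
f 79 65 81
f 79 81 80
f 80 81 82
f 80 82 68
f 81 65 83
f 81 83 82
f 82 83 84
f 82 84 68
f 83 65 85
f 83 85 84
f 84 85 86
f 84 86 68
f 85 65 87
f 85 87 86
f 86 87 88
f 86 88 68
f 87 65 89
f 87 89 88
f 88 89 90
f 88 90 68
f 89 65 91
f 89 91 90
f 90 91 92
f 90 92 68
f 91 65 66
f 91 66 92
f 92 66 67
f 92 67 68



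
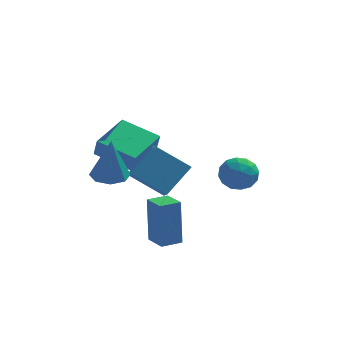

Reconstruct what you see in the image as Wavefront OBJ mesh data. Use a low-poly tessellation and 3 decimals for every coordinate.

v 3.481 1.75 -4.209
v 4.326 1.623 -4.534
v 3.634 0.557 -3.346
v 4.479 0.43 -3.671
v 4.3 1.148 -3.133
v 4.205 1.885 -3.666
v 3.755 0.295 -4.214
v 3.66 1.032 -4.747
v 4.496 0.724 -4.537
v 4.832 1.251 -3.87
v 3.128 0.929 -4.01
v 3.464 1.456 -3.343
v 3.89 1.791 -4.447
v 4.07 0.389 -3.433
v 3.965 0.811 -3.116
v 4.461 0.736 -3.308
v 3.818 1.945 -3.937
v 4.315 1.87 -4.129
v 4.3 1.591 -3.305
v 3.645 0.31 -3.751
v 4.142 0.235 -3.943
v 3.499 1.444 -4.572
v 3.995 1.369 -4.764
v 3.66 0.589 -4.575
v 4.486 1.188 -4.641
v 4.577 0.487 -4.133
v 4.151 0.408 -4.452
v 4.095 0.841 -4.766
v 4.684 1.498 -4.248
v 4.774 0.797 -3.741
v 4.669 1.218 -3.424
v 4.613 1.652 -3.738
v 4.784 0.969 -4.25
v 3.186 1.383 -4.139
v 3.276 0.682 -3.632
v 3.347 0.528 -4.142
v 3.291 0.962 -4.456
v 3.383 1.693 -3.747
v 3.474 0.992 -3.239
v 3.865 1.339 -3.114
v 3.809 1.772 -3.428
v 3.176 1.211 -3.63
v 0.982 -4.567 -4.918
v 0.909 -4.246 -2.803
v 0.431 -3.686 -5.07
v 0.358 -3.365 -2.955
v 1.782 -4.075 -4.965
v 1.709 -3.754 -2.85
v 1.231 -3.194 -5.117
v 1.158 -2.873 -3.002
v -1.954 -0.512 -1.97
v -1.792 -0.817 -1.064
v -1.026 1.157 -1.574
v -0.864 0.852 -0.668
v -0.356 -1.272 -2.512
v -0.194 -1.577 -1.606
v 0.572 0.397 -2.116
v 0.734 0.092 -1.21
v -0.334 -3.039 -1.619
v 0.602 -2.149 -0.544
v -0.498 -2.119 -2.238
v 0.438 -1.23 -1.163
v 1.162 -3.43 -2.597
v 2.098 -2.541 -1.522
v 0.998 -2.511 -3.216
v 1.934 -1.621 -2.141
v -1.067 -3.726 -1.344
v -0.44 -4.233 -1.425
v -0.973 -3.934 0.664
v -0.261 -3.642 -1.372
v -0.554 -3.1 -1.302
v -1.147 -2.925 -1.257
v -1.693 -3.219 -1.262
v -1.872 -3.81 -1.315
v -1.579 -4.352 -1.385
v -0.986 -4.527 -1.43
f 1 38 17
f 38 12 41
f 17 41 6
f 38 41 17
f 1 17 13
f 17 6 18
f 13 18 2
f 17 18 13
f 1 13 22
f 13 2 23
f 22 23 8
f 13 23 22
f 1 22 34
f 22 8 37
f 34 37 11
f 22 37 34
f 1 34 38
f 34 11 42
f 38 42 12
f 34 42 38
f 2 18 29
f 18 6 32
f 29 32 10
f 18 32 29
f 6 41 19
f 41 12 40
f 19 40 5
f 41 40 19
f 12 42 39
f 42 11 35
f 39 35 3
f 42 35 39
f 11 37 36
f 37 8 24
f 36 24 7
f 37 24 36
f 8 23 28
f 23 2 25
f 28 25 9
f 23 25 28
f 4 30 16
f 30 10 31
f 16 31 5
f 30 31 16
f 4 16 14
f 16 5 15
f 14 15 3
f 16 15 14
f 4 14 21
f 14 3 20
f 21 20 7
f 14 20 21
f 4 21 26
f 21 7 27
f 26 27 9
f 21 27 26
f 4 26 30
f 26 9 33
f 30 33 10
f 26 33 30
f 5 31 19
f 31 10 32
f 19 32 6
f 31 32 19
f 3 15 39
f 15 5 40
f 39 40 12
f 15 40 39
f 7 20 36
f 20 3 35
f 36 35 11
f 20 35 36
f 9 27 28
f 27 7 24
f 28 24 8
f 27 24 28
f 10 33 29
f 33 9 25
f 29 25 2
f 33 25 29
f 44 46 43
f 47 44 43
f 43 46 45
f 45 47 43
f 44 50 46
f 48 44 47
f 48 50 44
f 46 50 45
f 49 47 45
f 45 50 49
f 49 48 47
f 50 48 49
f 52 54 51
f 55 52 51
f 51 54 53
f 53 55 51
f 52 58 54
f 56 52 55
f 56 58 52
f 54 58 53
f 57 55 53
f 53 58 57
f 57 56 55
f 58 56 57
f 60 62 59
f 63 60 59
f 59 62 61
f 61 63 59
f 60 66 62
f 64 60 63
f 64 66 60
f 62 66 61
f 65 63 61
f 61 66 65
f 65 64 63
f 66 64 65
f 68 67 70
f 68 70 69
f 70 67 71
f 70 71 69
f 71 67 72
f 71 72 69
f 72 67 73
f 72 73 69
f 73 67 74
f 73 74 69
f 74 67 75
f 74 75 69
f 75 67 76
f 75 76 69
f 76 67 68
f 76 68 69



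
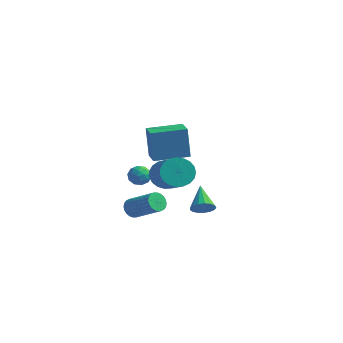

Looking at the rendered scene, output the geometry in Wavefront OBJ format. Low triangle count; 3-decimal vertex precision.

v 0.804 -2.763 -1.379
v 1.064 -2.437 -1.781
v 2.576 -2.51 -0.864
v 2.316 -2.837 -0.461
v 0.986 -2.278 -1.64
v 2.498 -2.352 -0.722
v 0.88 -2.194 -1.458
v 2.392 -2.267 -0.541
v 0.763 -2.196 -1.265
v 2.275 -2.27 -0.348
v 0.652 -2.284 -1.089
v 2.163 -2.358 -0.171
v 0.564 -2.446 -0.957
v 2.075 -2.52 -0.039
v 0.512 -2.656 -0.889
v 2.024 -2.729 0.028
v 0.505 -2.882 -0.896
v 2.017 -2.955 0.022
v 0.544 -3.09 -0.976
v 2.056 -3.163 -0.059
v 0.622 -3.248 -1.118
v 2.134 -3.322 -0.2
v 0.728 -3.333 -1.299
v 2.24 -3.406 -0.382
v 0.845 -3.33 -1.492
v 2.357 -3.404 -0.575
v 0.957 -3.242 -1.669
v 2.468 -3.316 -0.751
v 1.045 -3.08 -1.801
v 2.556 -3.154 -0.883
v 1.096 -2.871 -1.868
v 2.608 -2.944 -0.951
v 1.103 -2.645 -1.862
v 2.615 -2.718 -0.944
v -2.655 3.349 -1.126
v -2.883 3.403 0.769
v -1.356 4.798 -1.012
v -1.584 4.853 0.884
v -1.816 2.587 -1.004
v -2.044 2.642 0.892
v -0.517 4.037 -0.889
v -0.745 4.091 1.006
v 4.141 -1.69 -0.841
v 4.632 -1.296 -0.814
v 3.339 -0.75 0.061
v 4.476 -1.2 -1.053
v 4.243 -1.216 -1.244
v 3.986 -1.34 -1.342
v 3.765 -1.545 -1.326
v 3.63 -1.783 -1.198
v 3.612 -1.999 -0.989
v 3.715 -2.144 -0.746
v 3.916 -2.186 -0.525
v 4.168 -2.114 -0.376
v 4.414 -1.944 -0.334
v 4.597 -1.717 -0.408
v 4.676 -1.483 -0.581
v -1.425 1.551 -1.065
v -0.977 1.08 -1.114
v -2.123 0.94 -1.566
v -1.675 0.469 -1.615
v -1.924 0.623 -1.033
v -1.493 1.001 -0.723
v -1.607 1.019 -1.957
v -1.176 1.397 -1.647
v -1.09 0.751 -1.665
v -1.286 0.506 -1.094
v -1.814 1.514 -1.586
v -2.01 1.269 -1.015
v -1.14 1.369 -1.045
v -1.96 0.651 -1.635
v -2.107 0.741 -1.292
v -1.843 0.464 -1.321
v -1.443 1.323 -0.815
v -1.18 1.046 -0.844
v -1.736 0.777 -0.797
v -1.92 0.974 -1.836
v -1.657 0.697 -1.865
v -1.257 1.556 -1.359
v -0.993 1.279 -1.388
v -1.364 1.243 -1.883
v -0.943 0.899 -1.398
v -1.353 0.54 -1.693
v -1.313 0.864 -1.894
v -1.06 1.086 -1.712
v -1.058 0.755 -1.062
v -1.468 0.396 -1.357
v -1.615 0.486 -1.015
v -1.361 0.708 -0.832
v -1.124 0.562 -1.386
v -1.632 1.624 -1.323
v -2.042 1.265 -1.618
v -1.739 1.312 -1.848
v -1.485 1.534 -1.665
v -1.747 1.48 -0.987
v -2.157 1.121 -1.282
v -2.04 0.934 -0.968
v -1.787 1.156 -0.786
v -1.976 1.458 -1.294
v 1.465 -0.877 0.347
v 1.888 -1.026 -0.422
v 3.277 -2.073 0.545
v 2.855 -1.923 1.313
v 2.045 -0.712 -0.308
v 3.435 -1.758 0.659
v 2.103 -0.425 -0.08
v 3.492 -1.472 0.887
v 2.049 -0.217 0.221
v 3.439 -1.264 1.188
v 1.895 -0.123 0.544
v 3.285 -1.169 1.511
v 1.667 -0.159 0.833
v 3.056 -1.206 1.8
v 1.404 -0.32 1.038
v 2.793 -1.366 2.005
v 1.151 -0.576 1.123
v 2.54 -1.623 2.09
v 0.953 -0.885 1.074
v 2.342 -1.931 2.041
v 0.843 -1.192 0.899
v 2.232 -2.238 1.866
v 0.841 -1.445 0.629
v 2.23 -2.491 1.596
v 0.947 -1.599 0.31
v 2.336 -2.646 1.277
v 1.142 -1.629 -0.003
v 2.532 -2.675 0.964
v 1.394 -1.528 -0.256
v 2.783 -2.575 0.711
v 1.657 -1.315 -0.404
v 3.047 -2.362 0.563
f 2 1 5
f 2 5 3
f 3 5 6
f 3 6 4
f 5 1 7
f 5 7 6
f 6 7 8
f 6 8 4
f 7 1 9
f 7 9 8
f 8 9 10
f 8 10 4
f 9 1 11
f 9 11 10
f 10 11 12
f 10 12 4
f 11 1 13
f 11 13 12
f 12 13 14
f 12 14 4
f 13 1 15
f 13 15 14
f 14 15 16
f 14 16 4
f 15 1 17
f 15 17 16
f 16 17 18
f 16 18 4
f 17 1 19
f 17 19 18
f 18 19 20
f 18 20 4
f 19 1 21
f 19 21 20
f 20 21 22
f 20 22 4
f 21 1 23
f 21 23 22
f 22 23 24
f 22 24 4
f 23 1 25
f 23 25 24
f 24 25 26
f 24 26 4
f 25 1 27
f 25 27 26
f 26 27 28
f 26 28 4
f 27 1 29
f 27 29 28
f 28 29 30
f 28 30 4
f 29 1 31
f 29 31 30
f 30 31 32
f 30 32 4
f 31 1 33
f 31 33 32
f 32 33 34
f 32 34 4
f 33 1 2
f 33 2 34
f 34 2 3
f 34 3 4
f 36 38 35
f 39 36 35
f 35 38 37
f 37 39 35
f 36 42 38
f 40 36 39
f 40 42 36
f 38 42 37
f 41 39 37
f 37 42 41
f 41 40 39
f 42 40 41
f 44 43 46
f 44 46 45
f 46 43 47
f 46 47 45
f 47 43 48
f 47 48 45
f 48 43 49
f 48 49 45
f 49 43 50
f 49 50 45
f 50 43 51
f 50 51 45
f 51 43 52
f 51 52 45
f 52 43 53
f 52 53 45
f 53 43 54
f 53 54 45
f 54 43 55
f 54 55 45
f 55 43 56
f 55 56 45
f 56 43 57
f 56 57 45
f 57 43 44
f 57 44 45
f 58 95 74
f 95 69 98
f 74 98 63
f 95 98 74
f 58 74 70
f 74 63 75
f 70 75 59
f 74 75 70
f 58 70 79
f 70 59 80
f 79 80 65
f 70 80 79
f 58 79 91
f 79 65 94
f 91 94 68
f 79 94 91
f 58 91 95
f 91 68 99
f 95 99 69
f 91 99 95
f 59 75 86
f 75 63 89
f 86 89 67
f 75 89 86
f 63 98 76
f 98 69 97
f 76 97 62
f 98 97 76
f 69 99 96
f 99 68 92
f 96 92 60
f 99 92 96
f 68 94 93
f 94 65 81
f 93 81 64
f 94 81 93
f 65 80 85
f 80 59 82
f 85 82 66
f 80 82 85
f 61 87 73
f 87 67 88
f 73 88 62
f 87 88 73
f 61 73 71
f 73 62 72
f 71 72 60
f 73 72 71
f 61 71 78
f 71 60 77
f 78 77 64
f 71 77 78
f 61 78 83
f 78 64 84
f 83 84 66
f 78 84 83
f 61 83 87
f 83 66 90
f 87 90 67
f 83 90 87
f 62 88 76
f 88 67 89
f 76 89 63
f 88 89 76
f 60 72 96
f 72 62 97
f 96 97 69
f 72 97 96
f 64 77 93
f 77 60 92
f 93 92 68
f 77 92 93
f 66 84 85
f 84 64 81
f 85 81 65
f 84 81 85
f 67 90 86
f 90 66 82
f 86 82 59
f 90 82 86
f 101 100 104
f 101 104 102
f 102 104 105
f 102 105 103
f 104 100 106
f 104 106 105
f 105 106 107
f 105 107 103
f 106 100 108
f 106 108 107
f 107 108 109
f 107 109 103
f 108 100 110
f 108 110 109
f 109 110 111
f 109 111 103
f 110 100 112
f 110 112 111
f 111 112 113
f 111 113 103
f 112 100 114
f 112 114 113
f 113 114 115
f 113 115 103
f 114 100 116
f 114 116 115
f 115 116 117
f 115 117 103
f 116 100 118
f 116 118 117
f 117 118 119
f 117 119 103
f 118 100 120
f 118 120 119
f 119 120 121
f 119 121 103
f 120 100 122
f 120 122 121
f 121 122 123
f 121 123 103
f 122 100 124
f 122 124 123
f 123 124 125
f 123 125 103
f 124 100 126
f 124 126 125
f 125 126 127
f 125 127 103
f 126 100 128
f 126 128 127
f 127 128 129
f 127 129 103
f 128 100 130
f 128 130 129
f 129 130 131
f 129 131 103
f 130 100 101
f 130 101 131
f 131 101 102
f 131 102 103



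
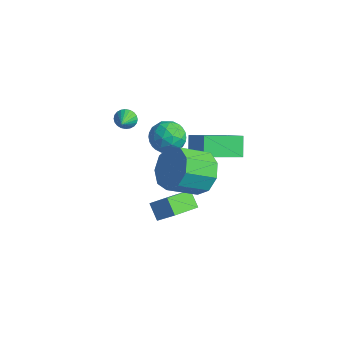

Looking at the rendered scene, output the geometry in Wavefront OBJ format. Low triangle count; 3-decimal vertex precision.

v 1.32 -2.975 1.81
v 1.877 -2.586 2.662
v 1.457 -3.917 3.543
v 0.9 -4.305 2.69
v 1.172 -2.346 2.688
v 0.752 -3.677 3.569
v 0.535 -2.401 2.303
v 0.116 -3.731 3.184
v 0.266 -2.724 1.687
v -0.153 -4.054 2.568
v 0.49 -3.164 1.128
v 0.07 -4.494 2.009
v 1.102 -3.516 0.889
v 0.683 -4.846 1.77
v 1.816 -3.614 1.08
v 1.396 -4.945 1.961
v 2.298 -3.414 1.613
v 1.878 -4.744 2.493
v 2.322 -3.008 2.237
v 1.902 -4.338 3.118
v -4.397 -0.227 -0.636
v -3.724 0.155 -1.144
v -3.636 -1.515 -0.596
v -2.963 -1.133 -1.104
v -3.1 -0.855 -0.232
v -3.57 -0.059 -0.257
v -3.79 -1.301 -1.483
v -4.26 -0.505 -1.508
v -3.348 -0.509 -1.667
v -2.922 -0.233 -0.893
v -4.438 -1.127 -0.847
v -4.012 -0.851 -0.073
v -4.127 0.077 -0.894
v -3.233 -1.437 -0.846
v -3.313 -1.274 -0.334
v -2.918 -1.049 -0.632
v -4.037 -0.048 -0.372
v -3.641 0.176 -0.67
v -3.275 -0.418 -0.134
v -3.719 -1.536 -1.07
v -3.323 -1.312 -1.368
v -4.442 -0.311 -1.108
v -4.047 -0.086 -1.406
v -4.085 -0.942 -1.606
v -3.511 -0.089 -1.499
v -3.064 -0.846 -1.476
v -3.55 -0.945 -1.699
v -3.826 -0.477 -1.714
v -3.26 0.074 -1.045
v -2.813 -0.684 -1.021
v -2.894 -0.52 -0.509
v -3.17 -0.052 -0.523
v -3.04 -0.317 -1.352
v -4.547 -0.676 -0.719
v -4.1 -1.434 -0.695
v -4.19 -1.308 -1.217
v -4.466 -0.84 -1.231
v -4.296 -0.514 -0.264
v -3.849 -1.271 -0.241
v -3.534 -0.883 -0.026
v -3.81 -0.415 -0.041
v -4.32 -1.043 -0.388
v -0.748 -1.942 0.732
v -1.301 -1.455 1.521
v -0.172 -0.195 0.056
v -0.725 0.293 0.845
v 0.325 -1.993 1.515
v -0.228 -1.505 2.304
v 0.901 -0.245 0.839
v 0.348 0.242 1.628
v -3.607 -3.098 1.985
v -3.197 -2.955 1.681
v -3.033 -3.782 2.435
v -3.173 -2.828 1.842
v -3.215 -2.743 2.026
v -3.317 -2.711 2.203
v -3.463 -2.739 2.347
v -3.631 -2.821 2.436
v -3.795 -2.945 2.456
v -3.93 -3.093 2.404
v -4.017 -3.241 2.289
v -4.04 -3.368 2.127
v -3.998 -3.453 1.943
v -3.896 -3.484 1.766
v -3.75 -3.457 1.622
v -3.582 -3.375 1.533
v -3.418 -3.251 1.513
v -3.283 -3.103 1.565
v -1.796 -3.279 -2.665
v -0.961 -2.969 -1.803
v -1.88 -1.864 -3.092
v -1.045 -1.554 -2.23
v -1.095 -3.426 -3.29
v -0.26 -3.116 -2.428
v -1.179 -2.011 -3.717
v -0.344 -1.701 -2.855
f 2 1 5
f 2 5 3
f 3 5 6
f 3 6 4
f 5 1 7
f 5 7 6
f 6 7 8
f 6 8 4
f 7 1 9
f 7 9 8
f 8 9 10
f 8 10 4
f 9 1 11
f 9 11 10
f 10 11 12
f 10 12 4
f 11 1 13
f 11 13 12
f 12 13 14
f 12 14 4
f 13 1 15
f 13 15 14
f 14 15 16
f 14 16 4
f 15 1 17
f 15 17 16
f 16 17 18
f 16 18 4
f 17 1 19
f 17 19 18
f 18 19 20
f 18 20 4
f 19 1 2
f 19 2 20
f 20 2 3
f 20 3 4
f 21 58 37
f 58 32 61
f 37 61 26
f 58 61 37
f 21 37 33
f 37 26 38
f 33 38 22
f 37 38 33
f 21 33 42
f 33 22 43
f 42 43 28
f 33 43 42
f 21 42 54
f 42 28 57
f 54 57 31
f 42 57 54
f 21 54 58
f 54 31 62
f 58 62 32
f 54 62 58
f 22 38 49
f 38 26 52
f 49 52 30
f 38 52 49
f 26 61 39
f 61 32 60
f 39 60 25
f 61 60 39
f 32 62 59
f 62 31 55
f 59 55 23
f 62 55 59
f 31 57 56
f 57 28 44
f 56 44 27
f 57 44 56
f 28 43 48
f 43 22 45
f 48 45 29
f 43 45 48
f 24 50 36
f 50 30 51
f 36 51 25
f 50 51 36
f 24 36 34
f 36 25 35
f 34 35 23
f 36 35 34
f 24 34 41
f 34 23 40
f 41 40 27
f 34 40 41
f 24 41 46
f 41 27 47
f 46 47 29
f 41 47 46
f 24 46 50
f 46 29 53
f 50 53 30
f 46 53 50
f 25 51 39
f 51 30 52
f 39 52 26
f 51 52 39
f 23 35 59
f 35 25 60
f 59 60 32
f 35 60 59
f 27 40 56
f 40 23 55
f 56 55 31
f 40 55 56
f 29 47 48
f 47 27 44
f 48 44 28
f 47 44 48
f 30 53 49
f 53 29 45
f 49 45 22
f 53 45 49
f 64 66 63
f 67 64 63
f 63 66 65
f 65 67 63
f 64 70 66
f 68 64 67
f 68 70 64
f 66 70 65
f 69 67 65
f 65 70 69
f 69 68 67
f 70 68 69
f 72 71 74
f 72 74 73
f 74 71 75
f 74 75 73
f 75 71 76
f 75 76 73
f 76 71 77
f 76 77 73
f 77 71 78
f 77 78 73
f 78 71 79
f 78 79 73
f 79 71 80
f 79 80 73
f 80 71 81
f 80 81 73
f 81 71 82
f 81 82 73
f 82 71 83
f 82 83 73
f 83 71 84
f 83 84 73
f 84 71 85
f 84 85 73
f 85 71 86
f 85 86 73
f 86 71 87
f 86 87 73
f 87 71 88
f 87 88 73
f 88 71 72
f 88 72 73
f 90 92 89
f 93 90 89
f 89 92 91
f 91 93 89
f 90 96 92
f 94 90 93
f 94 96 90
f 92 96 91
f 95 93 91
f 91 96 95
f 95 94 93
f 96 94 95



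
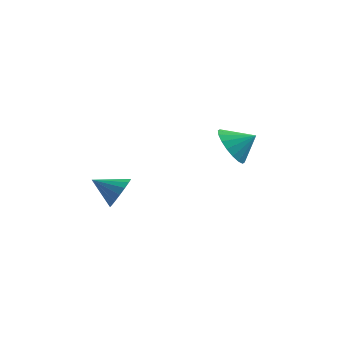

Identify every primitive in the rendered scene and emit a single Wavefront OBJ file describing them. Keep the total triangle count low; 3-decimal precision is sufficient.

v -3.349 -2.846 -2.862
v -2.97 -2.943 -2.234
v -4.351 -3.114 -2.298
v -3.058 -2.6 -2.228
v -3.213 -2.314 -2.367
v -3.399 -2.149 -2.619
v -3.574 -2.144 -2.927
v -3.697 -2.3 -3.22
v -3.741 -2.581 -3.431
v -3.695 -2.923 -3.512
v -3.57 -3.247 -3.444
v -3.394 -3.48 -3.242
v -3.208 -3.567 -2.953
v -3.055 -3.489 -2.644
v -2.969 -3.264 -2.384
v -1.022 1.631 -1.851
v -0.534 1.757 -2.633
v -0.178 1.969 -1.269
v -0.718 2.124 -2.579
v -0.963 2.393 -2.381
v -1.219 2.511 -2.078
v -1.436 2.455 -1.73
v -1.571 2.235 -1.406
v -1.598 1.896 -1.17
v -1.51 1.505 -1.069
v -1.326 1.138 -1.123
v -1.082 0.869 -1.321
v -0.826 0.75 -1.624
v -0.608 0.807 -1.972
v -0.473 1.026 -2.296
v -0.447 1.365 -2.532
f 2 1 4
f 2 4 3
f 4 1 5
f 4 5 3
f 5 1 6
f 5 6 3
f 6 1 7
f 6 7 3
f 7 1 8
f 7 8 3
f 8 1 9
f 8 9 3
f 9 1 10
f 9 10 3
f 10 1 11
f 10 11 3
f 11 1 12
f 11 12 3
f 12 1 13
f 12 13 3
f 13 1 14
f 13 14 3
f 14 1 15
f 14 15 3
f 15 1 2
f 15 2 3
f 17 16 19
f 17 19 18
f 19 16 20
f 19 20 18
f 20 16 21
f 20 21 18
f 21 16 22
f 21 22 18
f 22 16 23
f 22 23 18
f 23 16 24
f 23 24 18
f 24 16 25
f 24 25 18
f 25 16 26
f 25 26 18
f 26 16 27
f 26 27 18
f 27 16 28
f 27 28 18
f 28 16 29
f 28 29 18
f 29 16 30
f 29 30 18
f 30 16 31
f 30 31 18
f 31 16 17
f 31 17 18



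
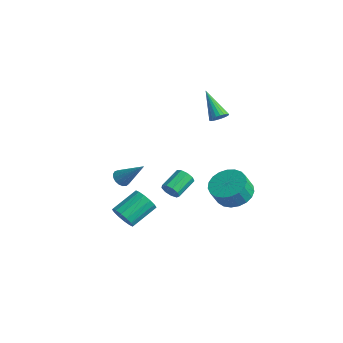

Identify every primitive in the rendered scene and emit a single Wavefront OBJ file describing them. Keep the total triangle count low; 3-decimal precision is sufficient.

v -1.199 3.572 2.566
v -0.843 3.358 2.984
v -2.701 3.748 3.934
v -0.8 3.599 3
v -0.827 3.835 2.94
v -0.918 4.026 2.816
v -1.057 4.139 2.648
v -1.221 4.153 2.466
v -1.381 4.067 2.301
v -1.51 3.895 2.182
v -1.585 3.667 2.13
v -1.593 3.423 2.152
v -1.533 3.205 2.246
v -1.415 3.05 2.396
v -1.26 2.985 2.574
v -1.094 3.022 2.752
v -0.947 3.153 2.897
v -3.744 -1.313 -1.916
v -3.305 -1.274 -2.323
v -2.536 -0.607 -0.544
v -3.436 -1.019 -2.339
v -3.637 -0.831 -2.258
v -3.863 -0.754 -2.099
v -4.062 -0.804 -1.898
v -4.188 -0.971 -1.701
v -4.212 -1.216 -1.553
v -4.13 -1.484 -1.489
v -3.958 -1.712 -1.522
v -3.738 -1.849 -1.646
v -3.519 -1.863 -1.832
v -3.352 -1.751 -2.036
v -3.275 -1.538 -2.214
v 3.385 1.154 -0.126
v 4.426 1.484 0.004
v 4.477 0.916 1.037
v 3.435 0.586 0.906
v 4.193 1.824 0.203
v 4.243 1.256 1.236
v 3.82 2.048 0.344
v 3.871 1.479 1.377
v 3.372 2.118 0.405
v 3.423 1.549 1.437
v 2.926 2.02 0.373
v 2.977 1.452 1.406
v 2.559 1.774 0.255
v 2.61 1.205 1.288
v 2.336 1.42 0.071
v 2.386 0.851 1.104
v 2.293 1.02 -0.147
v 2.344 0.451 0.886
v 2.439 0.643 -0.361
v 2.49 0.075 0.671
v 2.749 0.355 -0.535
v 2.8 -0.214 0.497
v 3.169 0.205 -0.638
v 3.219 -0.364 0.394
v 3.626 0.219 -0.653
v 3.676 -0.349 0.38
v 4.041 0.395 -0.577
v 4.092 -0.174 0.456
v 4.343 0.702 -0.422
v 4.393 0.134 0.61
v 4.479 1.088 -0.217
v 4.53 0.519 0.816
v 1.09 -4.519 -1.033
v 1.448 -4.847 -0.398
v 1.409 -3.329 0.409
v 1.05 -3.001 -0.227
v 1.758 -4.712 -0.637
v 1.718 -3.193 0.169
v 1.888 -4.525 -0.983
v 1.848 -3.006 -0.177
v 1.805 -4.336 -1.342
v 1.765 -2.818 -0.536
v 1.53 -4.197 -1.619
v 1.49 -2.678 -0.812
v 1.137 -4.144 -1.738
v 1.097 -2.625 -0.932
v 0.731 -4.191 -1.669
v 0.692 -2.673 -0.862
v 0.422 -4.327 -1.429
v 0.382 -2.808 -0.623
v 0.292 -4.514 -1.083
v 0.252 -2.995 -0.277
v 0.375 -4.702 -0.724
v 0.335 -3.184 0.082
v 0.65 -4.842 -0.448
v 0.61 -3.323 0.359
v 1.043 -4.895 -0.328
v 1.003 -3.376 0.478
v 0.526 -1.022 -0.705
v 0.891 -1.13 -0.241
v 0.559 0.114 0.309
v 0.194 0.222 -0.155
v 1.098 -0.942 -0.542
v 0.766 0.302 0.009
v 1.037 -0.791 -0.919
v 0.705 0.453 -0.368
v 0.737 -0.749 -1.196
v 0.406 0.495 -0.645
v 0.339 -0.834 -1.243
v 0.007 0.41 -0.693
v 0.028 -1.007 -1.039
v -0.304 0.237 -0.489
v -0.05 -1.187 -0.679
v -0.382 0.057 -0.128
v 0.141 -1.29 -0.331
v -0.19 -0.046 0.22
v 0.513 -1.268 -0.158
v 0.181 -0.024 0.392
f 2 1 4
f 2 4 3
f 4 1 5
f 4 5 3
f 5 1 6
f 5 6 3
f 6 1 7
f 6 7 3
f 7 1 8
f 7 8 3
f 8 1 9
f 8 9 3
f 9 1 10
f 9 10 3
f 10 1 11
f 10 11 3
f 11 1 12
f 11 12 3
f 12 1 13
f 12 13 3
f 13 1 14
f 13 14 3
f 14 1 15
f 14 15 3
f 15 1 16
f 15 16 3
f 16 1 17
f 16 17 3
f 17 1 2
f 17 2 3
f 19 18 21
f 19 21 20
f 21 18 22
f 21 22 20
f 22 18 23
f 22 23 20
f 23 18 24
f 23 24 20
f 24 18 25
f 24 25 20
f 25 18 26
f 25 26 20
f 26 18 27
f 26 27 20
f 27 18 28
f 27 28 20
f 28 18 29
f 28 29 20
f 29 18 30
f 29 30 20
f 30 18 31
f 30 31 20
f 31 18 32
f 31 32 20
f 32 18 19
f 32 19 20
f 34 33 37
f 34 37 35
f 35 37 38
f 35 38 36
f 37 33 39
f 37 39 38
f 38 39 40
f 38 40 36
f 39 33 41
f 39 41 40
f 40 41 42
f 40 42 36
f 41 33 43
f 41 43 42
f 42 43 44
f 42 44 36
f 43 33 45
f 43 45 44
f 44 45 46
f 44 46 36
f 45 33 47
f 45 47 46
f 46 47 48
f 46 48 36
f 47 33 49
f 47 49 48
f 48 49 50
f 48 50 36
f 49 33 51
f 49 51 50
f 50 51 52
f 50 52 36
f 51 33 53
f 51 53 52
f 52 53 54
f 52 54 36
f 53 33 55
f 53 55 54
f 54 55 56
f 54 56 36
f 55 33 57
f 55 57 56
f 56 57 58
f 56 58 36
f 57 33 59
f 57 59 58
f 58 59 60
f 58 60 36
f 59 33 61
f 59 61 60
f 60 61 62
f 60 62 36
f 61 33 63
f 61 63 62
f 62 63 64
f 62 64 36
f 63 33 34
f 63 34 64
f 64 34 35
f 64 35 36
f 66 65 69
f 66 69 67
f 67 69 70
f 67 70 68
f 69 65 71
f 69 71 70
f 70 71 72
f 70 72 68
f 71 65 73
f 71 73 72
f 72 73 74
f 72 74 68
f 73 65 75
f 73 75 74
f 74 75 76
f 74 76 68
f 75 65 77
f 75 77 76
f 76 77 78
f 76 78 68
f 77 65 79
f 77 79 78
f 78 79 80
f 78 80 68
f 79 65 81
f 79 81 80
f 80 81 82
f 80 82 68
f 81 65 83
f 81 83 82
f 82 83 84
f 82 84 68
f 83 65 85
f 83 85 84
f 84 85 86
f 84 86 68
f 85 65 87
f 85 87 86
f 86 87 88
f 86 88 68
f 87 65 89
f 87 89 88
f 88 89 90
f 88 90 68
f 89 65 66
f 89 66 90
f 90 66 67
f 90 67 68
f 92 91 95
f 92 95 93
f 93 95 96
f 93 96 94
f 95 91 97
f 95 97 96
f 96 97 98
f 96 98 94
f 97 91 99
f 97 99 98
f 98 99 100
f 98 100 94
f 99 91 101
f 99 101 100
f 100 101 102
f 100 102 94
f 101 91 103
f 101 103 102
f 102 103 104
f 102 104 94
f 103 91 105
f 103 105 104
f 104 105 106
f 104 106 94
f 105 91 107
f 105 107 106
f 106 107 108
f 106 108 94
f 107 91 109
f 107 109 108
f 108 109 110
f 108 110 94
f 109 91 92
f 109 92 110
f 110 92 93
f 110 93 94



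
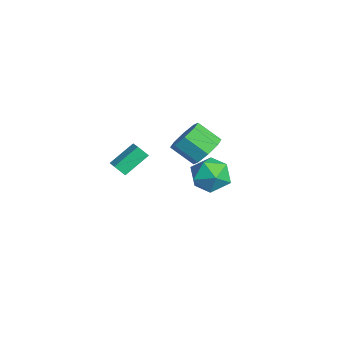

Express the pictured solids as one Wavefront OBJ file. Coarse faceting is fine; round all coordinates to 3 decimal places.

v -3.239 -2.052 -2.623
v -3.393 -2.586 -2.006
v -3.723 -0.747 -1.613
v -3.876 -1.281 -0.996
v -2.364 -1.959 -2.324
v -2.517 -2.493 -1.707
v -2.847 -0.654 -1.314
v -3.001 -1.188 -0.697
v -1.653 2.147 -0.616
v -0.848 1.496 -0.794
v -1.502 0.422 0.179
v -2.307 1.073 0.356
v -0.718 1.983 -0.168
v -1.372 0.909 0.804
v -1.135 2.566 0.195
v -1.789 1.492 1.168
v -1.856 2.904 0.083
v -2.51 1.83 1.056
v -2.458 2.798 -0.439
v -3.112 1.724 0.534
v -2.588 2.311 -1.064
v -3.242 1.237 -0.092
v -2.171 1.728 -1.428
v -2.825 0.654 -0.455
v -1.45 1.39 -1.316
v -2.104 0.316 -0.343
v 3.569 1.96 1.941
v 4.399 1.263 1.601
v 2.421 1.177 0.739
v 3.251 0.48 0.399
v 2.804 0.367 1.437
v 3.514 0.851 2.18
v 3.306 1.589 0.16
v 4.016 2.073 0.903
v 4.237 1.034 0.5
v 3.926 0.279 1.29
v 2.894 2.161 1.05
v 2.583 1.406 1.84
f 2 4 1
f 5 2 1
f 1 4 3
f 3 5 1
f 2 8 4
f 6 2 5
f 6 8 2
f 4 8 3
f 7 5 3
f 3 8 7
f 7 6 5
f 8 6 7
f 10 9 13
f 10 13 11
f 11 13 14
f 11 14 12
f 13 9 15
f 13 15 14
f 14 15 16
f 14 16 12
f 15 9 17
f 15 17 16
f 16 17 18
f 16 18 12
f 17 9 19
f 17 19 18
f 18 19 20
f 18 20 12
f 19 9 21
f 19 21 20
f 20 21 22
f 20 22 12
f 21 9 23
f 21 23 22
f 22 23 24
f 22 24 12
f 23 9 25
f 23 25 24
f 24 25 26
f 24 26 12
f 25 9 10
f 25 10 26
f 26 10 11
f 26 11 12
f 27 38 32
f 27 32 28
f 27 28 34
f 27 34 37
f 27 37 38
f 28 32 36
f 32 38 31
f 38 37 29
f 37 34 33
f 34 28 35
f 30 36 31
f 30 31 29
f 30 29 33
f 30 33 35
f 30 35 36
f 31 36 32
f 29 31 38
f 33 29 37
f 35 33 34
f 36 35 28



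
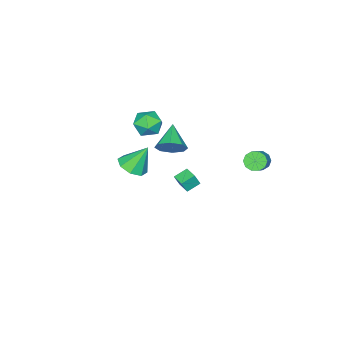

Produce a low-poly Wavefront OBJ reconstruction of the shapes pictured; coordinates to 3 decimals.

v -3.598 -1.885 -4.161
v -3.287 -2.061 -3.356
v -3.21 -1.052 -4.128
v -2.899 -1.228 -3.324
v -2.821 -2.232 -4.536
v -2.51 -2.408 -3.732
v -2.433 -1.399 -4.504
v -2.122 -1.575 -3.699
v 3.506 -0.61 1.956
v 4.317 -0.782 2.33
v 2.974 0.03 3.404
v 4.287 -0.15 2.04
v 3.799 0.213 1.701
v 3.14 0.094 1.511
v 2.695 -0.437 1.582
v 2.725 -1.069 1.872
v 3.213 -1.432 2.211
v 3.872 -1.314 2.401
v -2.538 -3.254 0.567
v -1.669 -2.872 0.332
v -1.811 -4.448 1.308
v -0.942 -4.066 1.073
v -1.517 -3.612 1.722
v -1.966 -2.874 1.263
v -1.514 -4.446 0.377
v -1.963 -3.708 -0.082
v -1.036 -3.608 0.214
v -1.038 -3.093 1.045
v -2.442 -4.227 0.595
v -2.444 -3.712 1.426
v 0.428 -0.375 1.602
v 0.841 -0.139 2.378
v -0.768 -1.165 2.478
v 0.375 0.335 2.169
v -0.06 0.393 1.628
v -0.209 0.001 1.072
v 0.015 -0.611 0.826
v 0.481 -1.085 1.035
v 0.916 -1.143 1.576
v 1.065 -0.751 2.132
v -4.45 2.111 -1.372
v -4.041 2.154 -1.901
v -2.801 2.712 -0.897
v -3.21 2.669 -0.368
v -4.237 2.517 -1.861
v -2.997 3.075 -0.857
v -4.514 2.725 -1.634
v -3.274 3.282 -0.63
v -4.767 2.698 -1.307
v -3.527 3.256 -0.303
v -4.898 2.447 -1.005
v -3.659 3.005 -0.001
v -4.859 2.068 -0.843
v -3.619 2.626 0.161
v -4.663 1.705 -0.883
v -3.423 2.263 0.121
v -4.386 1.498 -1.11
v -3.146 2.055 -0.106
v -4.133 1.524 -1.437
v -2.893 2.082 -0.433
v -4.001 1.775 -1.739
v -2.762 2.333 -0.735
f 2 4 1
f 5 2 1
f 1 4 3
f 3 5 1
f 2 8 4
f 6 2 5
f 6 8 2
f 4 8 3
f 7 5 3
f 3 8 7
f 7 6 5
f 8 6 7
f 10 9 12
f 10 12 11
f 12 9 13
f 12 13 11
f 13 9 14
f 13 14 11
f 14 9 15
f 14 15 11
f 15 9 16
f 15 16 11
f 16 9 17
f 16 17 11
f 17 9 18
f 17 18 11
f 18 9 10
f 18 10 11
f 19 30 24
f 19 24 20
f 19 20 26
f 19 26 29
f 19 29 30
f 20 24 28
f 24 30 23
f 30 29 21
f 29 26 25
f 26 20 27
f 22 28 23
f 22 23 21
f 22 21 25
f 22 25 27
f 22 27 28
f 23 28 24
f 21 23 30
f 25 21 29
f 27 25 26
f 28 27 20
f 32 31 34
f 32 34 33
f 34 31 35
f 34 35 33
f 35 31 36
f 35 36 33
f 36 31 37
f 36 37 33
f 37 31 38
f 37 38 33
f 38 31 39
f 38 39 33
f 39 31 40
f 39 40 33
f 40 31 32
f 40 32 33
f 42 41 45
f 42 45 43
f 43 45 46
f 43 46 44
f 45 41 47
f 45 47 46
f 46 47 48
f 46 48 44
f 47 41 49
f 47 49 48
f 48 49 50
f 48 50 44
f 49 41 51
f 49 51 50
f 50 51 52
f 50 52 44
f 51 41 53
f 51 53 52
f 52 53 54
f 52 54 44
f 53 41 55
f 53 55 54
f 54 55 56
f 54 56 44
f 55 41 57
f 55 57 56
f 56 57 58
f 56 58 44
f 57 41 59
f 57 59 58
f 58 59 60
f 58 60 44
f 59 41 61
f 59 61 60
f 60 61 62
f 60 62 44
f 61 41 42
f 61 42 62
f 62 42 43
f 62 43 44

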